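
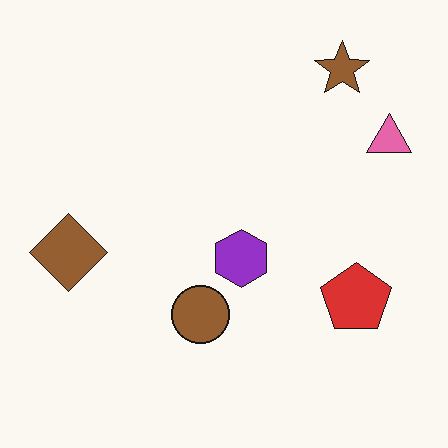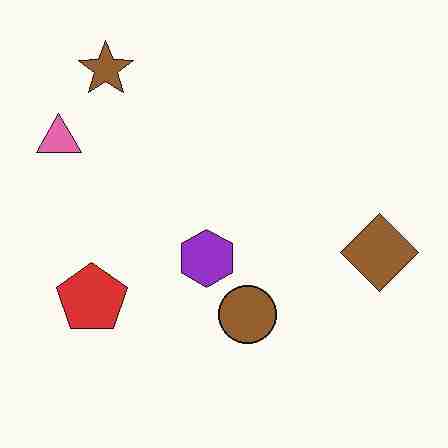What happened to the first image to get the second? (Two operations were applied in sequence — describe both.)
The second image is the first heavily JPEG-compressed with obvious blocking artifacts, then flipped horizontally (left ↔ right).

Blocky 8×8 compression artifacts appear around shape edges and the flat background shows ringing — characteristic JPEG degradation. The pink triangle is in the top-right of the first image and the top-left of the second — shapes on opposite sides of the vertical midline have swapped in a mirror flip.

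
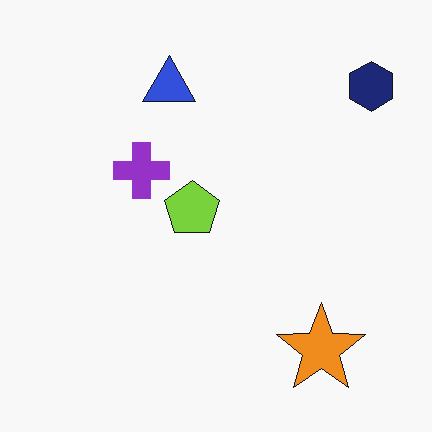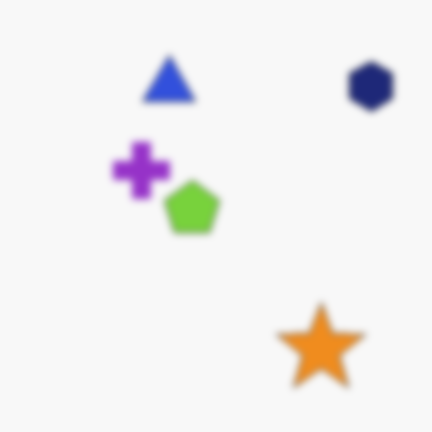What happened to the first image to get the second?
This is the original image moderately blurred.

Shape edges and outlines are uniformly softened across the whole image.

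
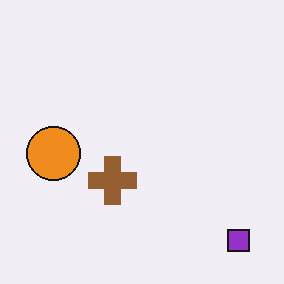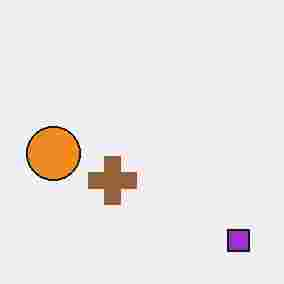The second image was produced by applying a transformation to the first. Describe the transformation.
The transformation is: heavily JPEG-compressed with obvious blocking artifacts.

Blocky 8×8 compression artifacts appear around shape edges and the flat background shows ringing — characteristic JPEG degradation.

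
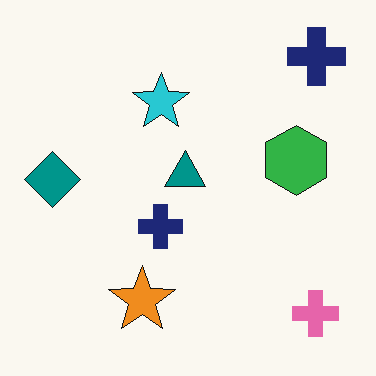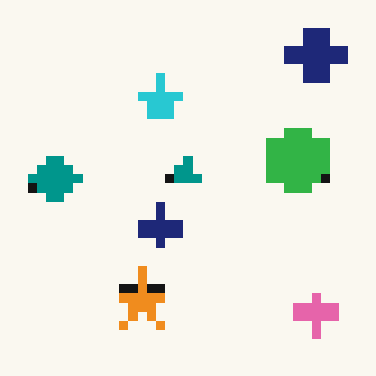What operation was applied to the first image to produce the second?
Heavily pixelated into large blocks.

Shapes are reduced to large square blocks; fine edges and outlines are lost — a downscale-then-upscale (mosaic) effect.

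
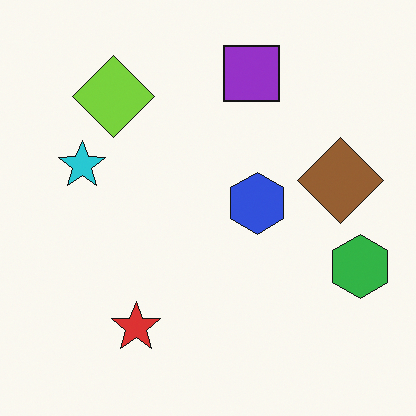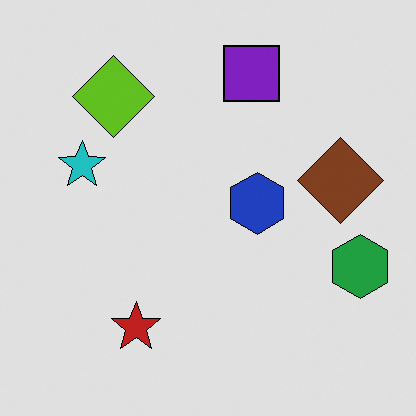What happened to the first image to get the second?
The transformation is: posterized to a reduced palette.

Each flat color has snapped to a coarser quantized level — most visibly, the near-white background has dropped to a flat grey.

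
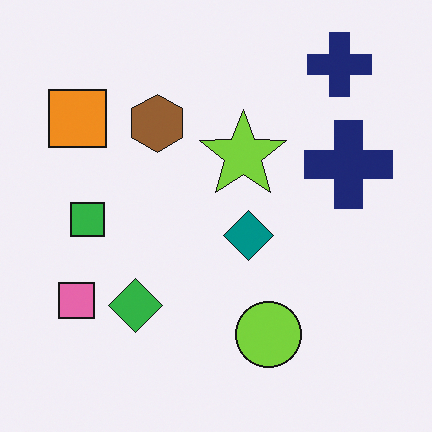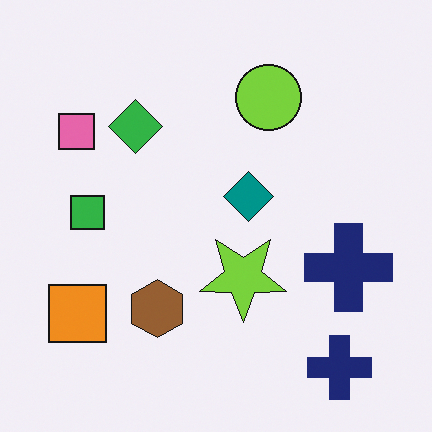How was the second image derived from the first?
The image was flipped vertically (top ↔ bottom).

The lime circle is in the bottom of the first image and the top of the second — shapes on opposite sides of the horizontal midline have swapped in a mirror flip.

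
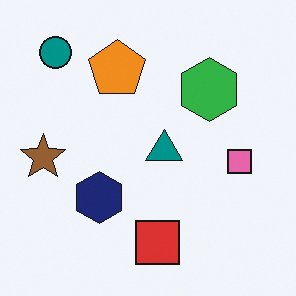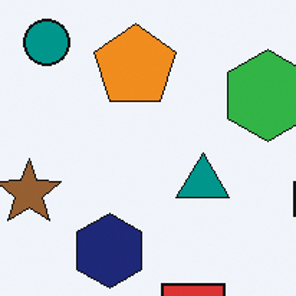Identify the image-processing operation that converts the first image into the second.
The image was cropped slightly and scaled back up.

The visible shapes are larger and the field of view is narrower; shapes near the original edges may be partly or wholly outside the frame — a crop-and-rescale.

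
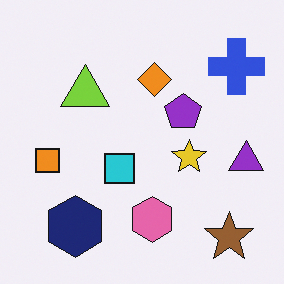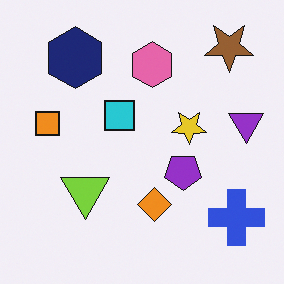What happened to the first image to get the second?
The image was flipped vertically (top ↔ bottom).

The brown star is in the bottom-right of the first image and the top-right of the second — shapes on opposite sides of the horizontal midline have swapped in a mirror flip.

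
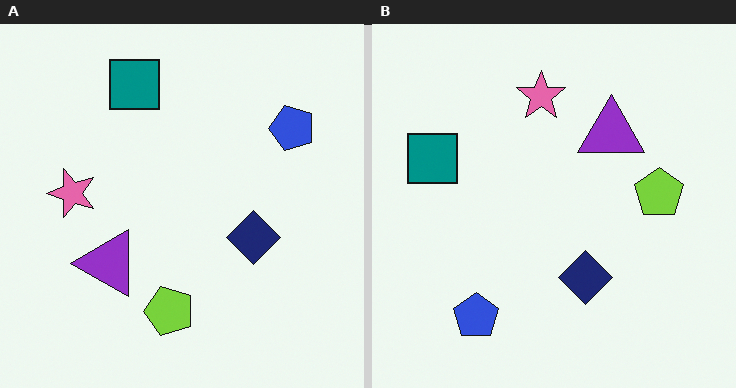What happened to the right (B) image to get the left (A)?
It was transposed (reflected across the top-left ↔ bottom-right diagonal).

Shapes have swapped their row and column positions — what was in the top-right is now in the bottom-left — a diagonal reflection.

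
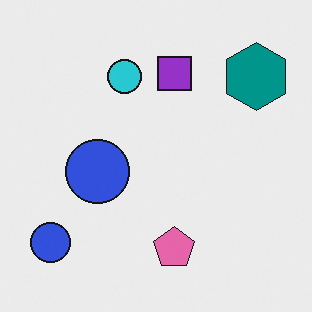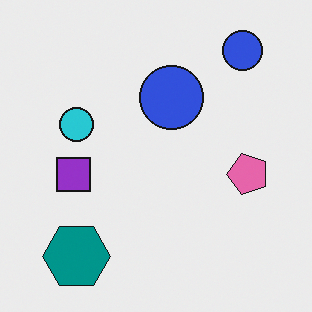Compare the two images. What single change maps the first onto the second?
The second image is the first transposed (reflected across the top-left ↔ bottom-right diagonal).

Shapes have swapped their row and column positions — what was in the top-right is now in the bottom-left — a diagonal reflection.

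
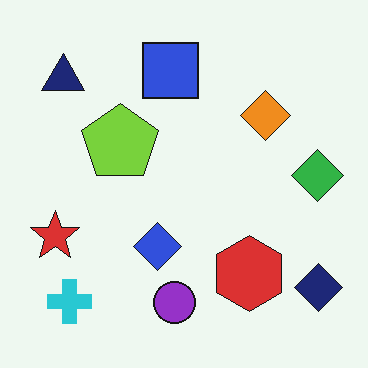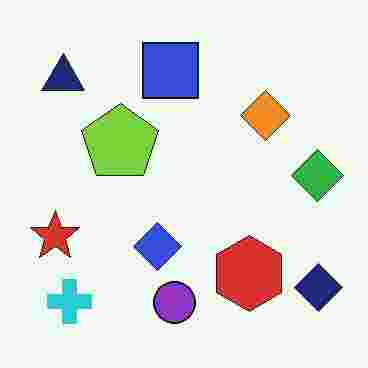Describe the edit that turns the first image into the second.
The second image is the first degraded with heavy JPEG compression.

Blocky 8×8 compression artifacts appear around shape edges and the flat background shows ringing — characteristic JPEG degradation.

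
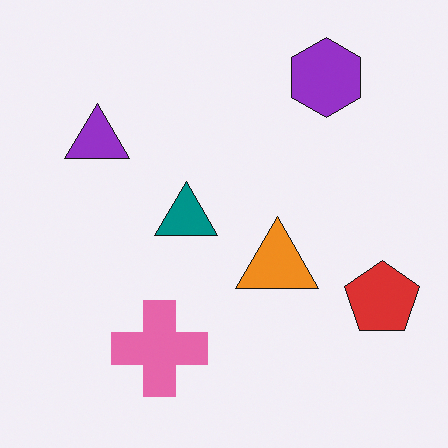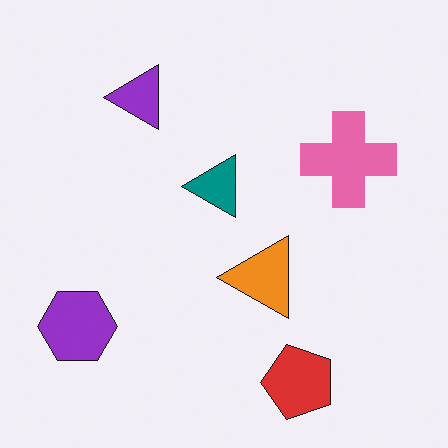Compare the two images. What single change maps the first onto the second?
The image was transposed (reflected across the top-left ↔ bottom-right diagonal).

Shapes have swapped their row and column positions — what was in the top-right is now in the bottom-left — a diagonal reflection.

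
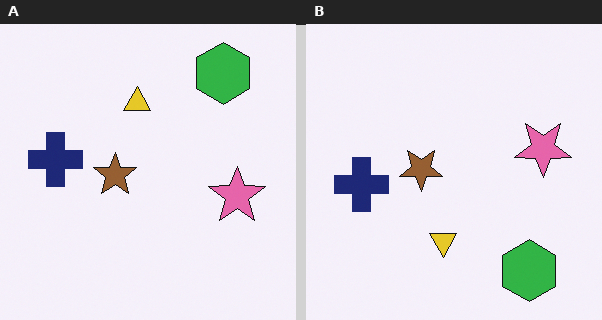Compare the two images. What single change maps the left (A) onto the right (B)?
Flipped vertically (top ↔ bottom).

The green hexagon is in the top-right of the left (A) image and the bottom-right of the right (B) — shapes on opposite sides of the horizontal midline have swapped in a mirror flip.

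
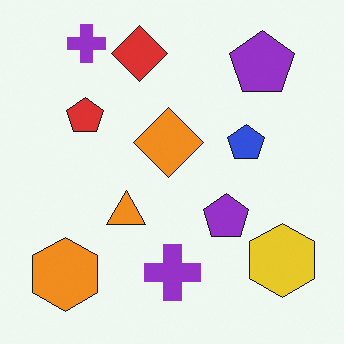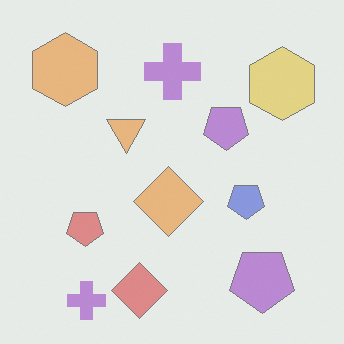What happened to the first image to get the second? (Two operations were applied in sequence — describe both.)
This is the original image flipped vertically (top ↔ bottom), then washed out (contrast reduced).

The red diamond is in the top of the first image and the bottom of the second — shapes on opposite sides of the horizontal midline have swapped in a mirror flip. Tones are pushed toward mid-grey across the whole image — a global contrast change.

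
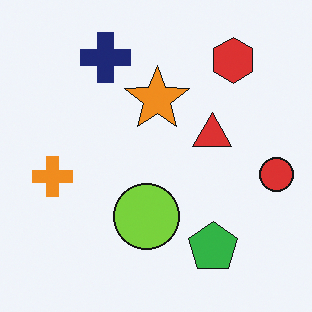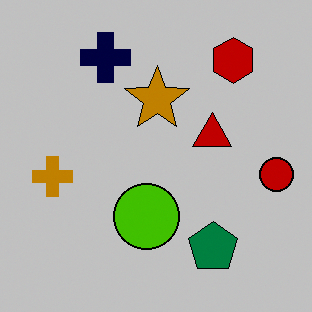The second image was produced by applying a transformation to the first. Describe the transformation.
Aggressively posterized.

Each flat color has snapped to a coarser quantized level — most visibly, the near-white background has dropped to a flat grey.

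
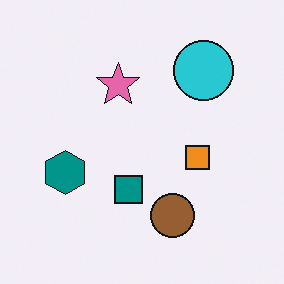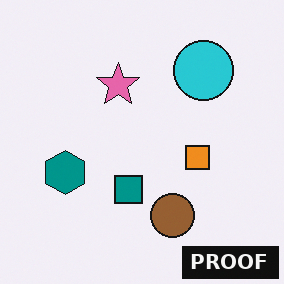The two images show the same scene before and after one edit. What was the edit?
The image was watermarked with the text "PROOF" in the lower-right corner.

A dark label reading "PROOF" appears in the lower-right corner.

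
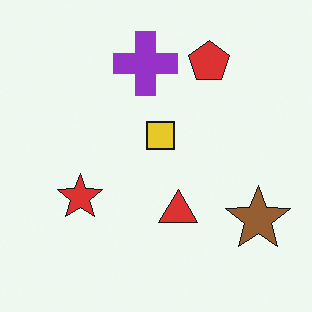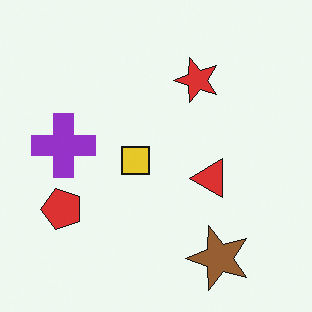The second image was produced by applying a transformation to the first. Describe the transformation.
This is the original image transposed (reflected across the top-left ↔ bottom-right diagonal).

Shapes have swapped their row and column positions — what was in the top-right is now in the bottom-left — a diagonal reflection.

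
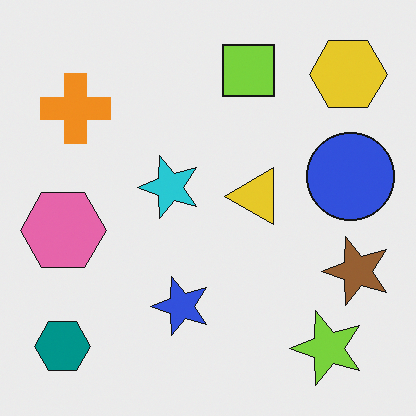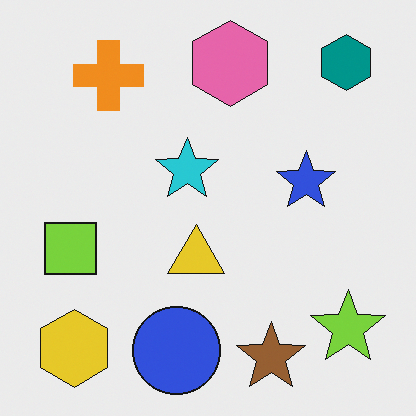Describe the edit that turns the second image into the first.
Transposed (reflected across the top-left ↔ bottom-right diagonal).

Shapes have swapped their row and column positions — what was in the top-right is now in the bottom-left — a diagonal reflection.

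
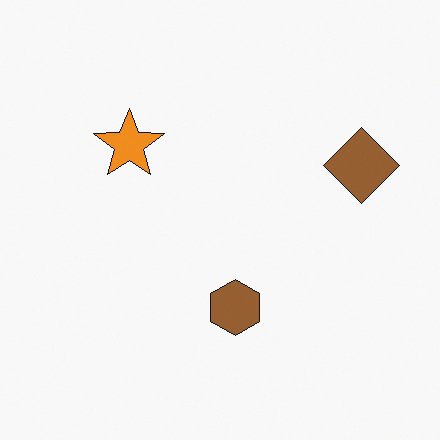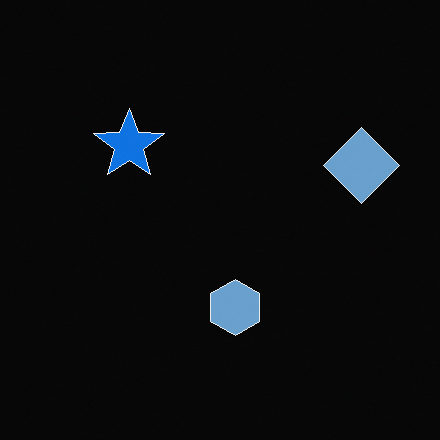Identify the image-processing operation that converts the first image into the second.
The image was color-inverted (negative).

The light background has become dark and every shape's color is its complement — a photographic negative.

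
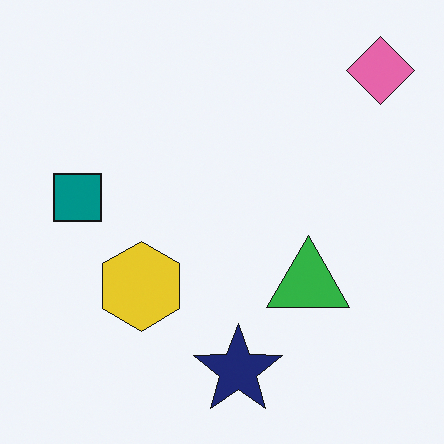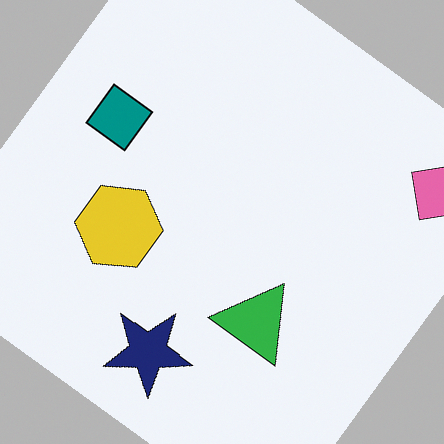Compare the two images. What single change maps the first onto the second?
The image was rotated clockwise by a large amount — several tens of degrees.

Every shape is tilted by the same angle and the image corners show triangular fill wedges — a whole-image rotation by a non-right angle.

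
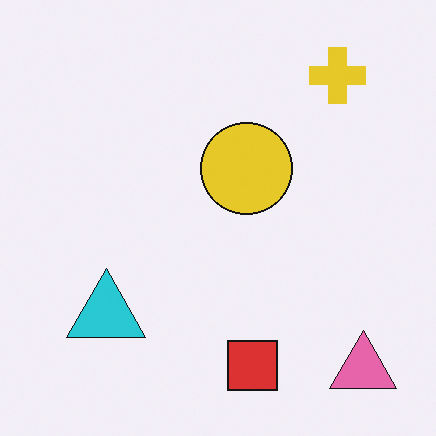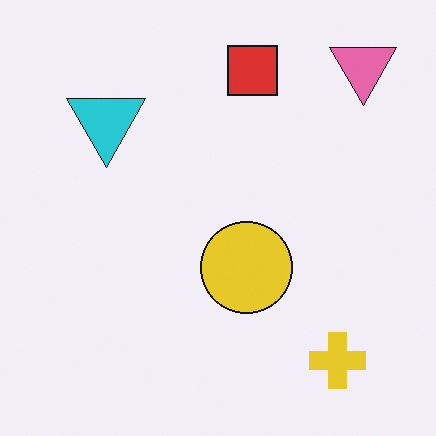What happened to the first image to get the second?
The image was flipped vertically (top ↔ bottom).

The pink triangle is in the bottom-right of the first image and the top-right of the second — shapes on opposite sides of the horizontal midline have swapped in a mirror flip.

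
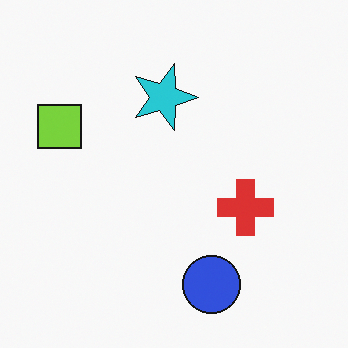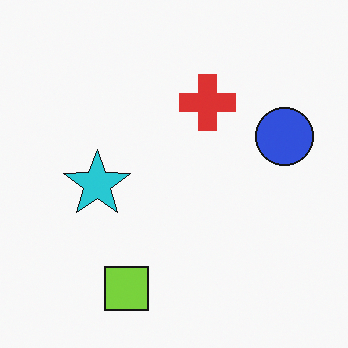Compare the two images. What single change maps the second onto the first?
It was rotated 90° clockwise.

The lime square sits in the bottom of the second image and the left of the first — consistent with a whole-image 90° clockwise rotation.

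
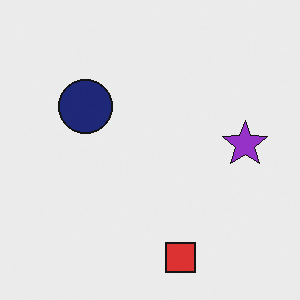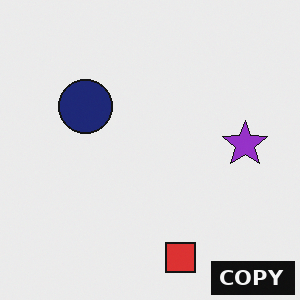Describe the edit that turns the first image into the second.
The image was watermarked with the text "COPY" in the lower-right corner.

A dark label reading "COPY" appears in the lower-right corner.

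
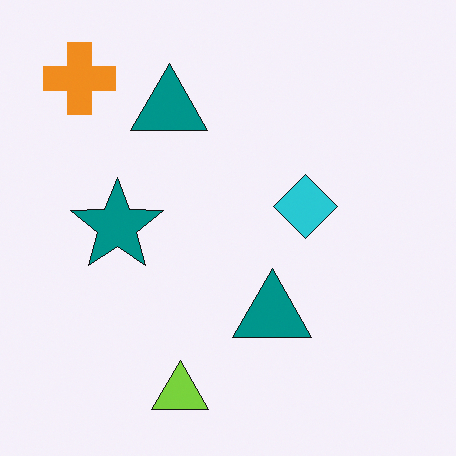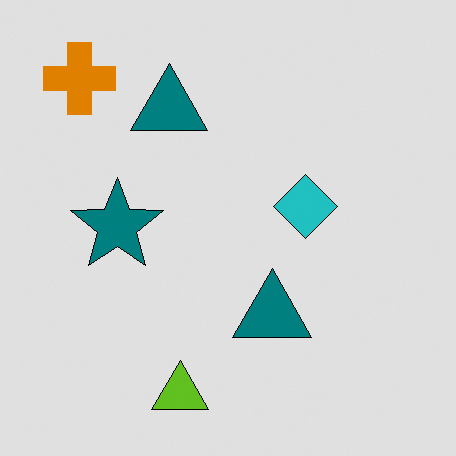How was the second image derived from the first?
It was moderately posterized.

Each flat color has snapped to a coarser quantized level — most visibly, the near-white background has dropped to a flat grey.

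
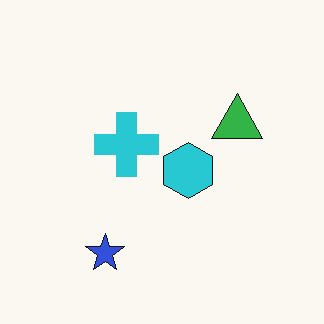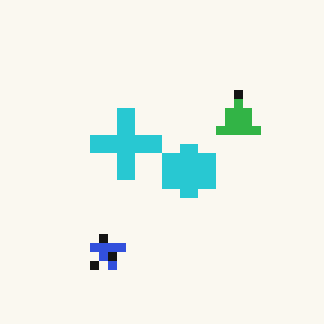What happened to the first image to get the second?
The image was coarsely pixelated.

Shapes are reduced to large square blocks; fine edges and outlines are lost — a downscale-then-upscale (mosaic) effect.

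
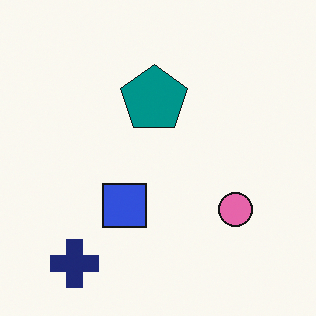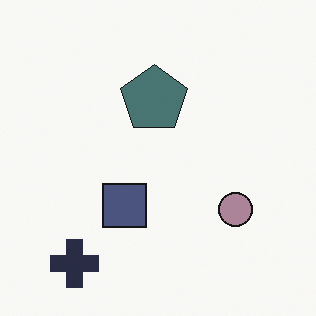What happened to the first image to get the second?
Made much more muted (saturation change).

All colors are more muted and greyish — a global saturation change.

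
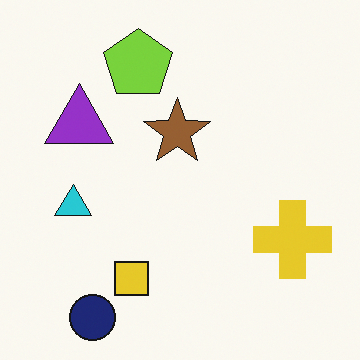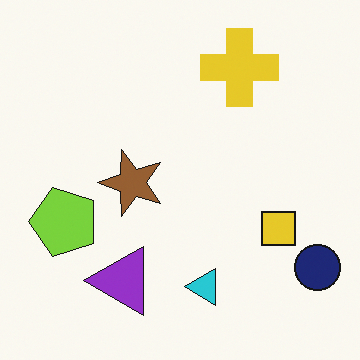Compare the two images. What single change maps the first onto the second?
The transformation is: rotated 90° counter-clockwise.

The navy circle sits in the bottom-left of the first image and the bottom-right of the second — consistent with a whole-image 90° counter-clockwise rotation.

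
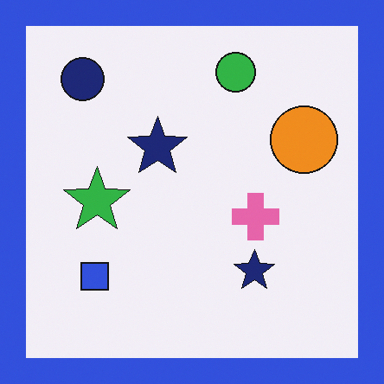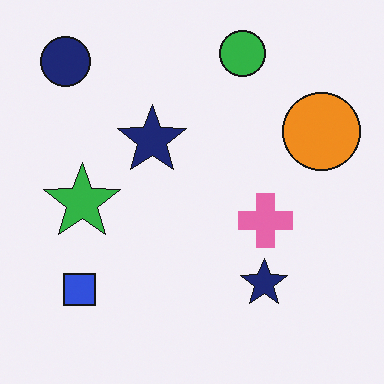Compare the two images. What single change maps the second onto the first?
The first image is the second framed with a blue border.

A solid blue frame runs around the edge of the first image, with the content slightly shrunk inside it.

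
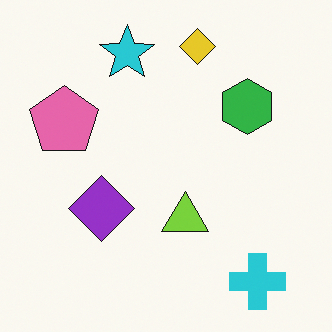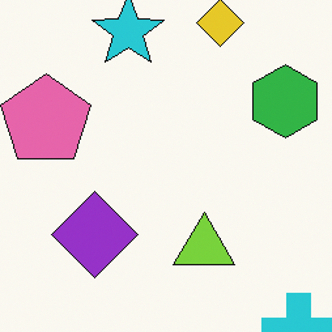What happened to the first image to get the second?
It was cropped to a modestly smaller region and rescaled.

The visible shapes are larger and the field of view is narrower; shapes near the original edges may be partly or wholly outside the frame — a crop-and-rescale.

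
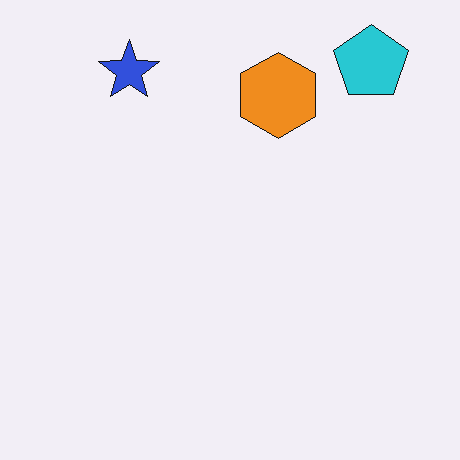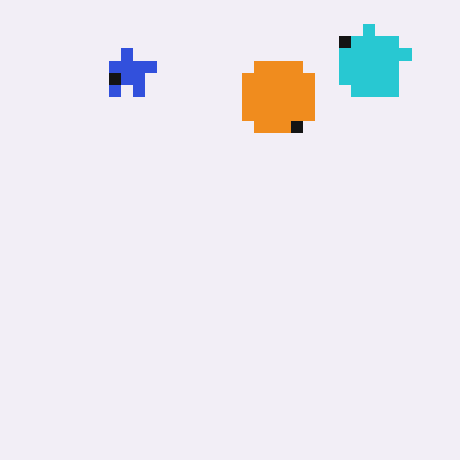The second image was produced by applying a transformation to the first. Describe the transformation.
Coarsely pixelated.

Shapes are reduced to large square blocks; fine edges and outlines are lost — a downscale-then-upscale (mosaic) effect.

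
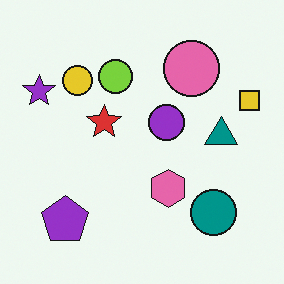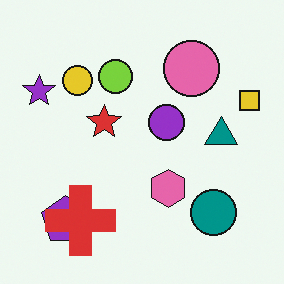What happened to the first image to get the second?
The second image is the first overlaid with an additional red cross.

A red cross appears in the second image that is absent from the first.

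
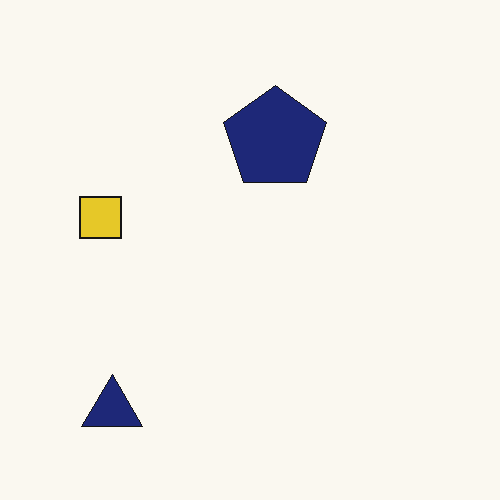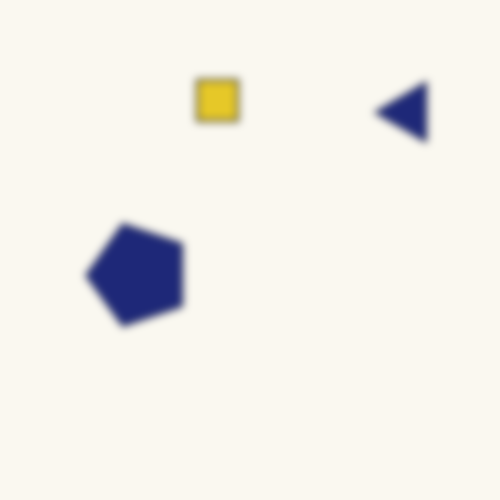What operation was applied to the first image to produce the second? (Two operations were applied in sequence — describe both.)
The transformation is: transposed (reflected across the top-left ↔ bottom-right diagonal), then moderately blurred.

Shapes have swapped their row and column positions — what was in the top-right is now in the bottom-left — a diagonal reflection. Shape edges and outlines are uniformly softened across the whole image.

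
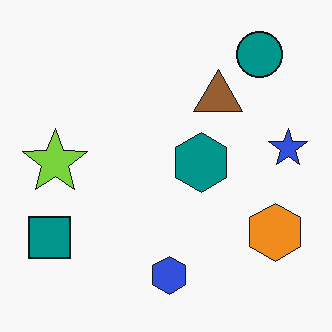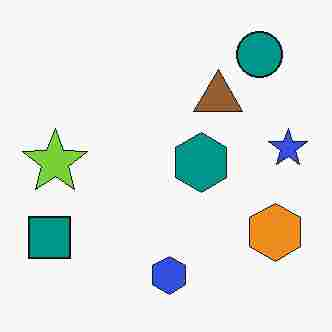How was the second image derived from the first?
This is the original image degraded with heavy JPEG compression.

Blocky 8×8 compression artifacts appear around shape edges and the flat background shows ringing — characteristic JPEG degradation.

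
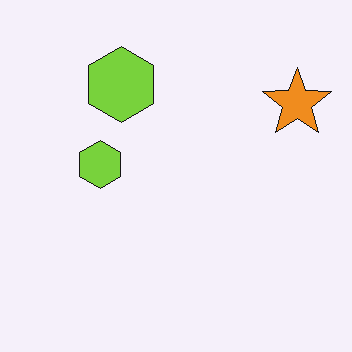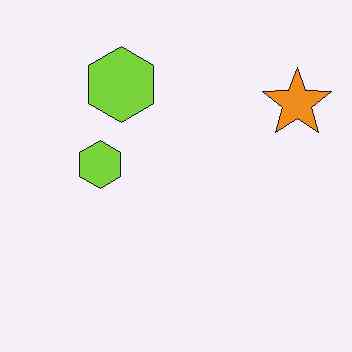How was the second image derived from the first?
It was JPEG-compressed with visible artifacts.

Blocky 8×8 compression artifacts appear around shape edges and the flat background shows ringing — characteristic JPEG degradation.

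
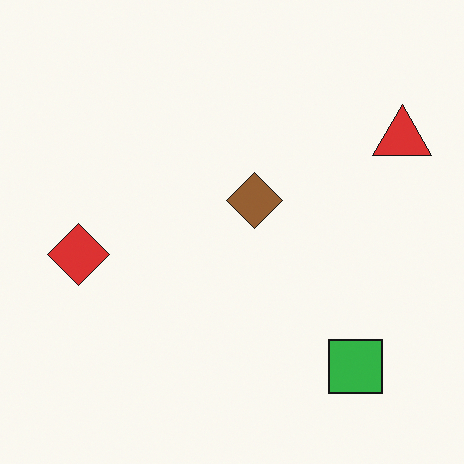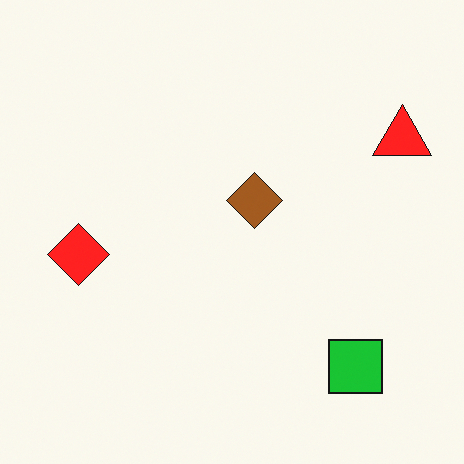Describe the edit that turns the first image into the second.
Slightly oversaturated.

All colors are more vivid — a global saturation change.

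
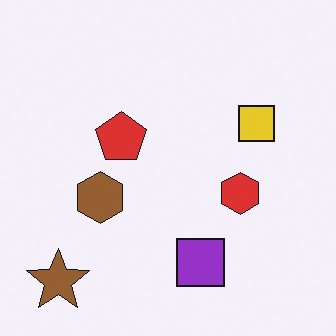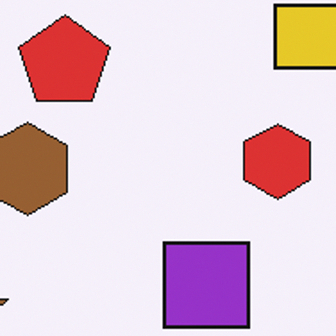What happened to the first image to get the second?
The transformation is: cropped to a noticeably smaller region and rescaled.

The visible shapes are larger and the field of view is narrower; shapes near the original edges may be partly or wholly outside the frame — a crop-and-rescale.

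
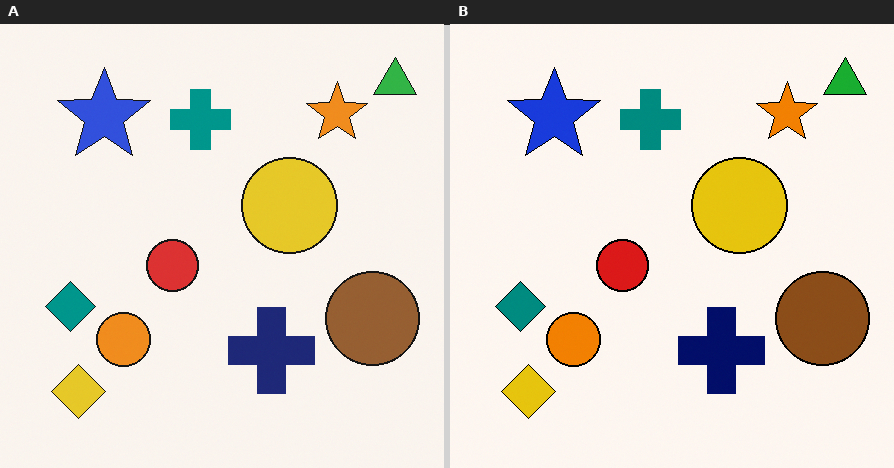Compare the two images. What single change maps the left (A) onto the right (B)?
Given slightly increased contrast.

Tones are pushed away from mid-grey across the whole image — a global contrast change.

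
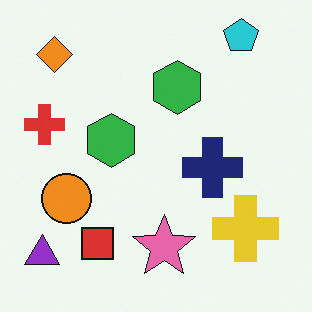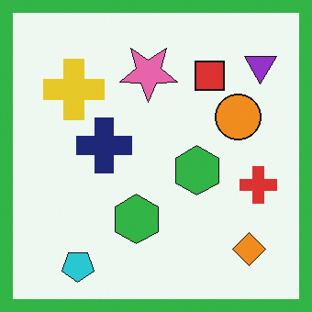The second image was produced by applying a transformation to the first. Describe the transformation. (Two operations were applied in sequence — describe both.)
The transformation is: rotated 180°, then framed with a green border.

The purple triangle sits in the bottom-left of the first image and the top-right of the second — consistent with a whole-image 180° rotation. A solid green frame runs around the edge of the second image, with the content slightly shrunk inside it.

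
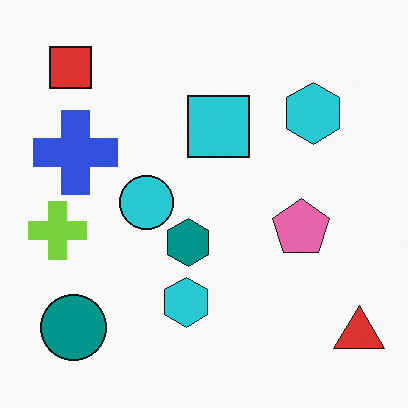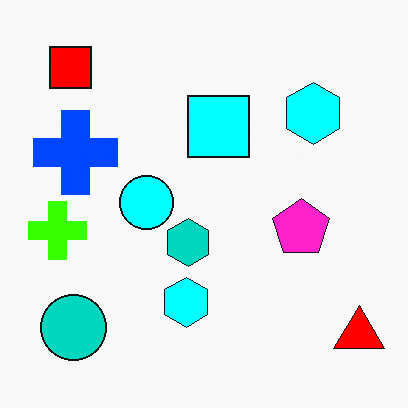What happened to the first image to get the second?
It was heavily oversaturated.

All colors are more vivid — a global saturation change.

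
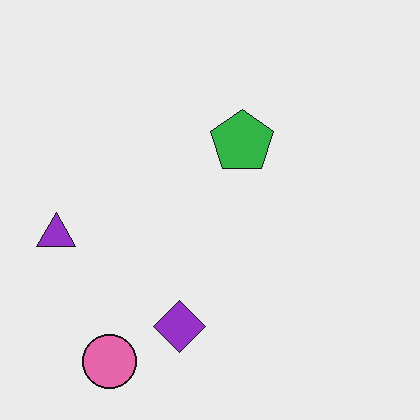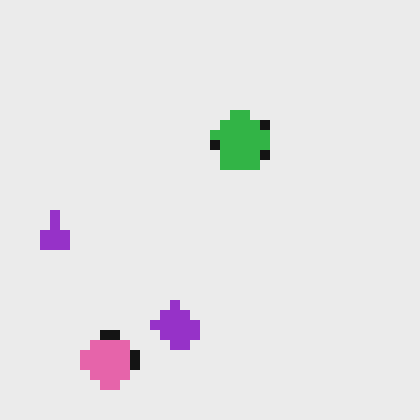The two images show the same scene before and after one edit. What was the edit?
This is the original image coarsely pixelated.

Shapes are reduced to large square blocks; fine edges and outlines are lost — a downscale-then-upscale (mosaic) effect.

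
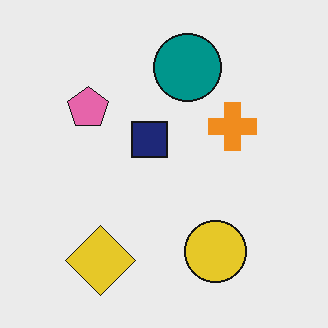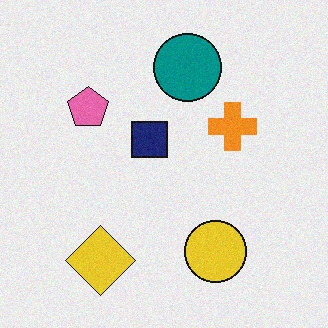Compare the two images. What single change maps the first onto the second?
The second image is the first degraded with a light layer of grain.

Random speckle covers the whole image, including the flat background.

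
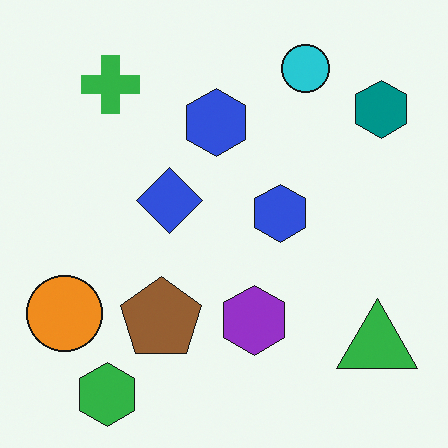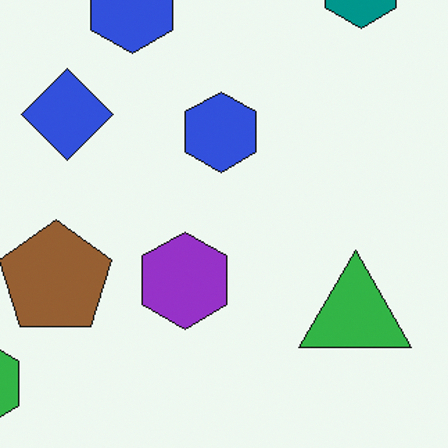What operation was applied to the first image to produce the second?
The second image is the first cropped to a modestly smaller region and rescaled.

The visible shapes are larger and the field of view is narrower; shapes near the original edges may be partly or wholly outside the frame — a crop-and-rescale.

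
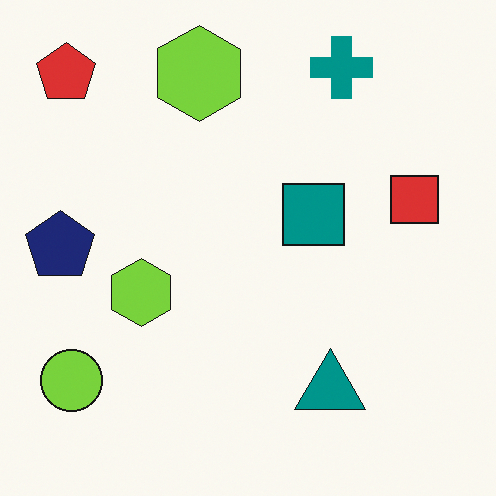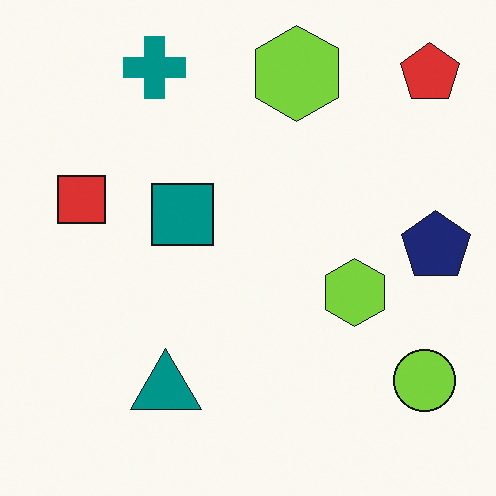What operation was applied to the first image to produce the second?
Flipped horizontally (left ↔ right).

The navy pentagon is in the left of the first image and the right of the second — shapes on opposite sides of the vertical midline have swapped in a mirror flip.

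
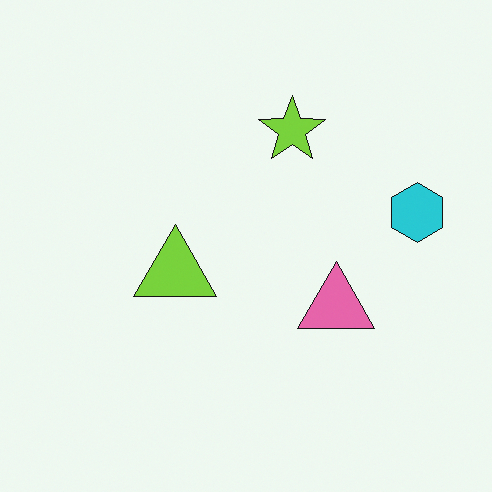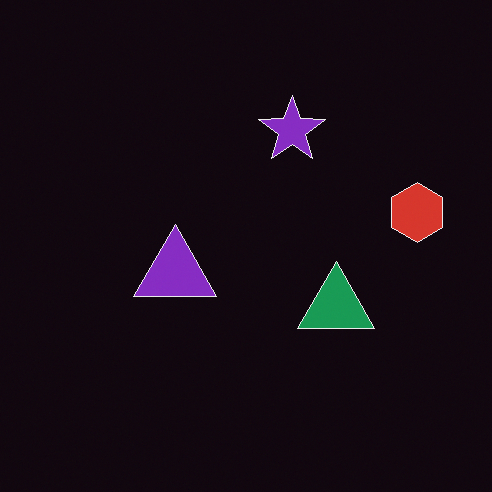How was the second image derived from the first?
The image was color-inverted (negative).

The light background has become dark and every shape's color is its complement — a photographic negative.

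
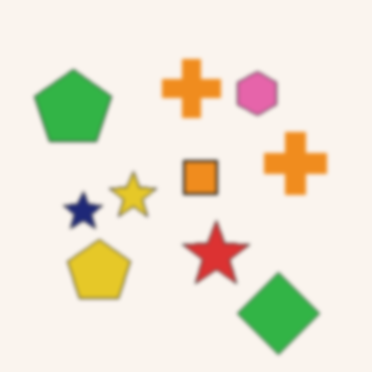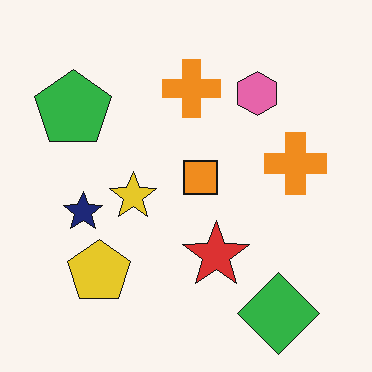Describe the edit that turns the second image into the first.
The first image is the second given a subtle gaussian blur.

Shape edges and outlines are uniformly softened across the whole image.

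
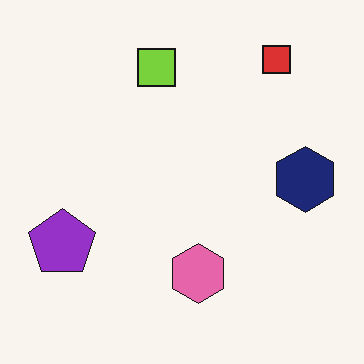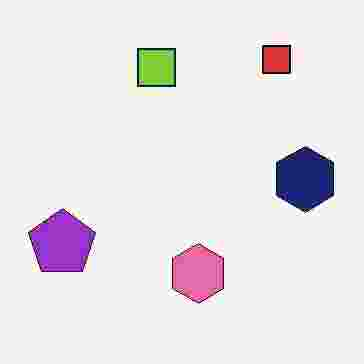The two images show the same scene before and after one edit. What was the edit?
The image was degraded with heavy JPEG compression.

Blocky 8×8 compression artifacts appear around shape edges and the flat background shows ringing — characteristic JPEG degradation.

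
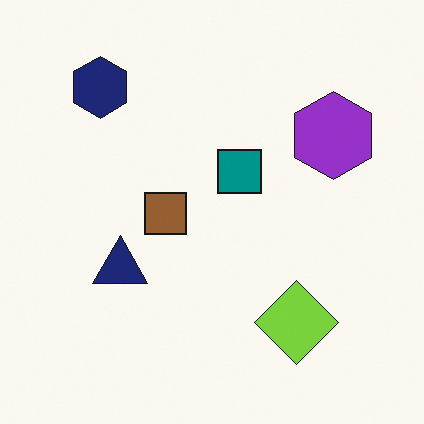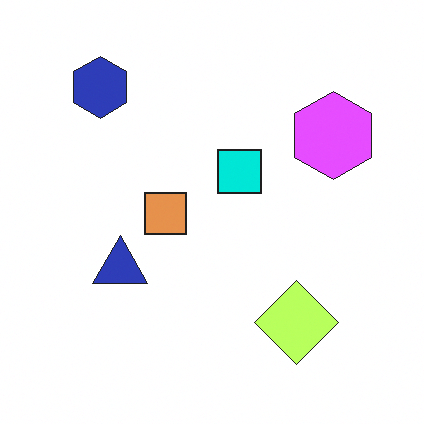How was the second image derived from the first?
Substantially brightened.

Every pixel — background and shapes alike — is uniformly brightened.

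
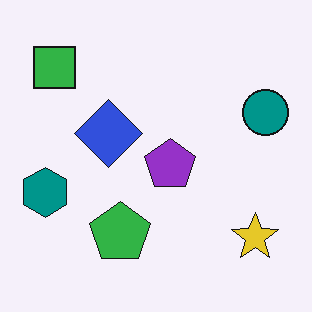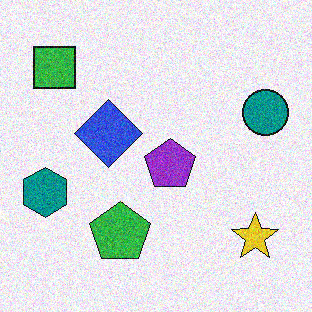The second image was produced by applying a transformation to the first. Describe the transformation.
It was degraded with visible gaussian noise.

Random speckle covers the whole image, including the flat background.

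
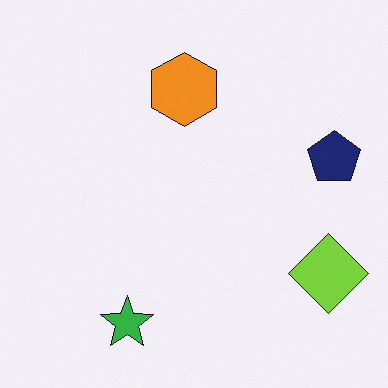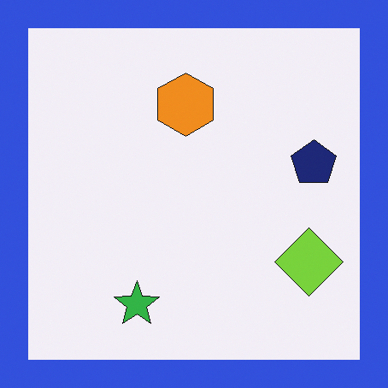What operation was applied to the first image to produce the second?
It was framed with a blue border.

A solid blue frame runs around the edge of the second image, with the content slightly shrunk inside it.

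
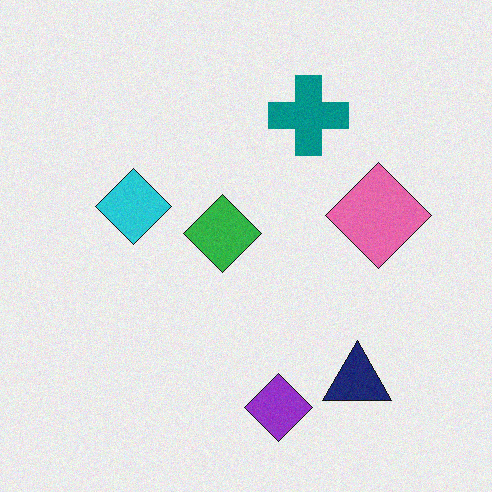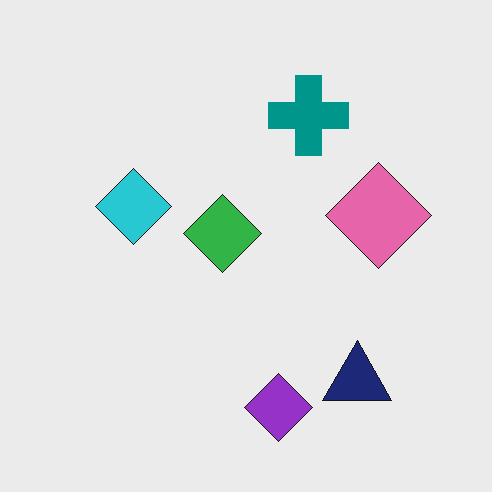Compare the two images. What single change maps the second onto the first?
The transformation is: degraded with light additive noise.

Random speckle covers the whole image, including the flat background.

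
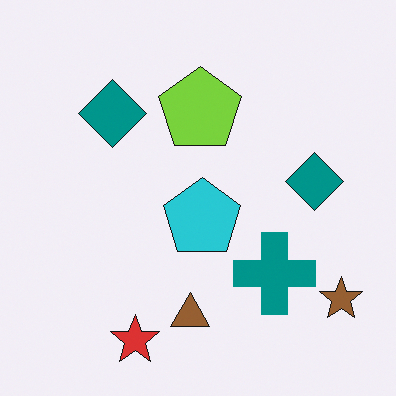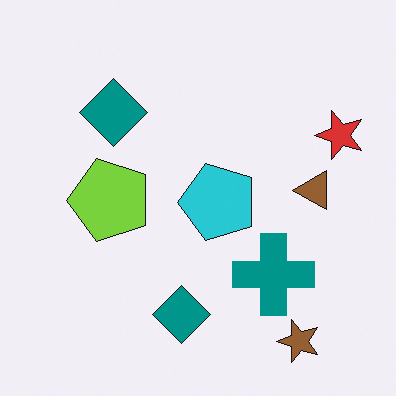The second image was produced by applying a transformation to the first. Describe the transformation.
Transposed (reflected across the top-left ↔ bottom-right diagonal).

Shapes have swapped their row and column positions — what was in the top-right is now in the bottom-left — a diagonal reflection.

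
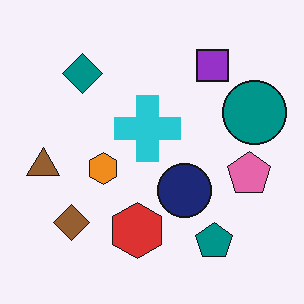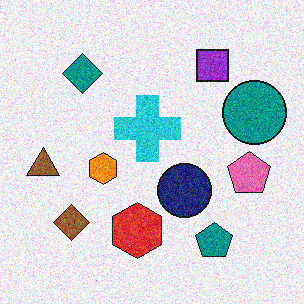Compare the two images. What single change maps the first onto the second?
The image was degraded with moderate additive noise.

Random speckle covers the whole image, including the flat background.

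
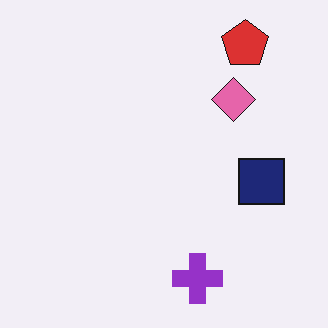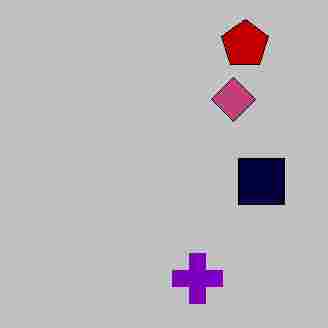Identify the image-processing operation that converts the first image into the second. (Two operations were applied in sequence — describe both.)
Aggressively posterized, then heavily JPEG-compressed with obvious blocking artifacts.

Each flat color has snapped to a coarser quantized level — most visibly, the near-white background has dropped to a flat grey. Blocky 8×8 compression artifacts appear around shape edges and the flat background shows ringing — characteristic JPEG degradation.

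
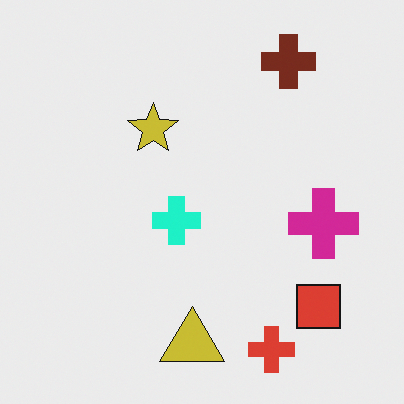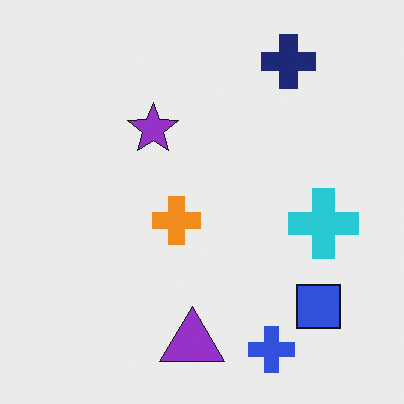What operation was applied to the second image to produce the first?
The transformation is: hue-shifted by a moderate amount.

Every shape's color has rotated by the same amount around the hue wheel — a uniform hue shift.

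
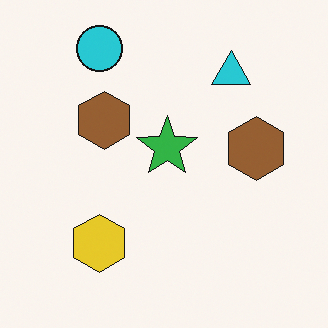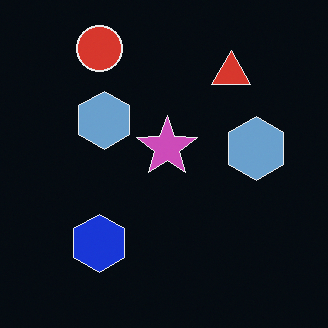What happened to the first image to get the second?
Color-inverted (negative).

The light background has become dark and every shape's color is its complement — a photographic negative.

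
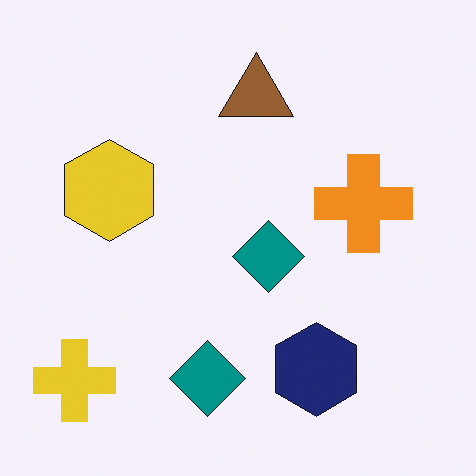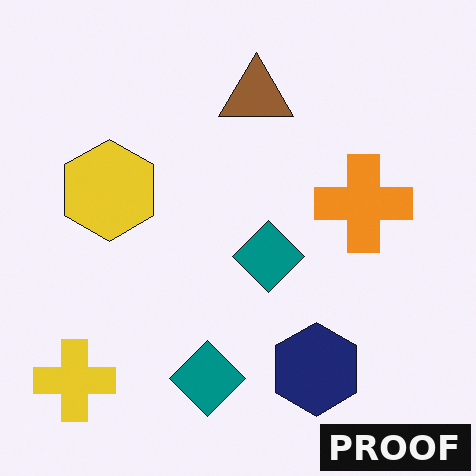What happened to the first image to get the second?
Watermarked with the text "PROOF" in the lower-right corner.

A dark label reading "PROOF" appears in the lower-right corner.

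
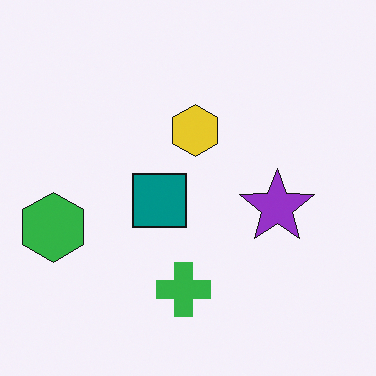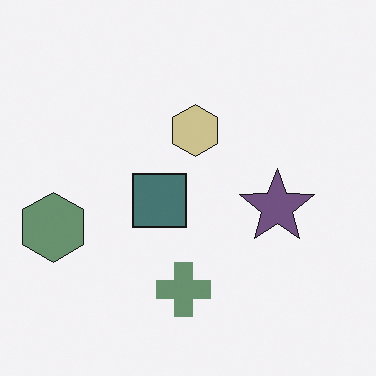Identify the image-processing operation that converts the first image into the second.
The image was heavily desaturated.

All colors are more muted and greyish — a global saturation change.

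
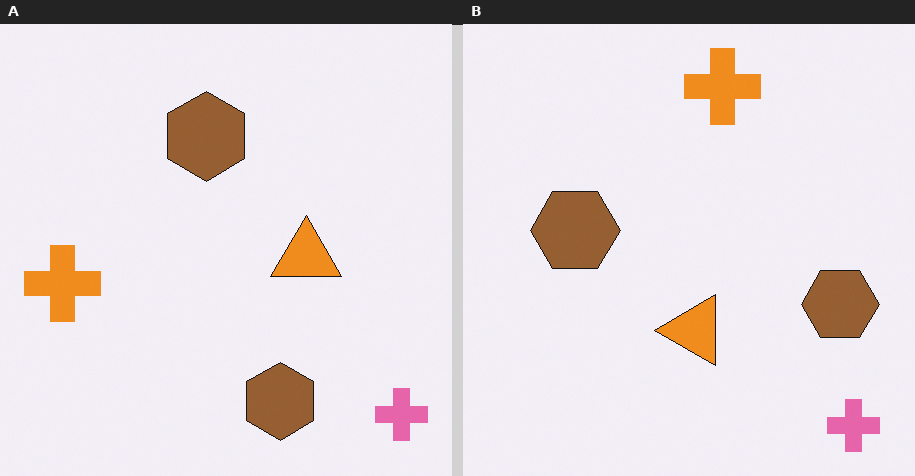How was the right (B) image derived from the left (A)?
Transposed (reflected across the top-left ↔ bottom-right diagonal).

Shapes have swapped their row and column positions — what was in the top-right is now in the bottom-left — a diagonal reflection.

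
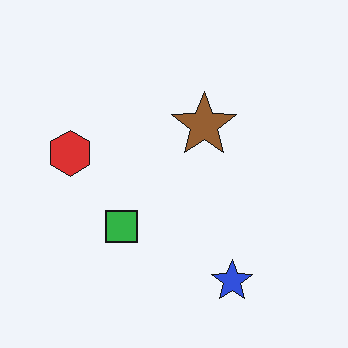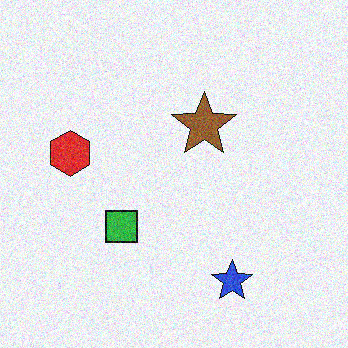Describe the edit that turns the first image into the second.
It was degraded with visible gaussian noise.

Random speckle covers the whole image, including the flat background.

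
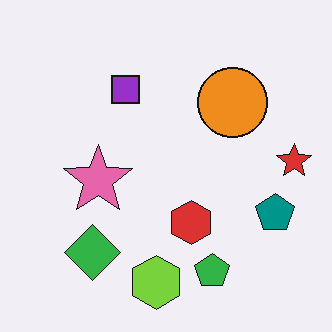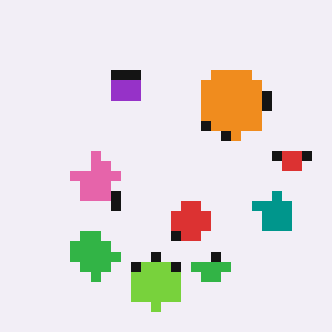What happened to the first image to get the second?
It was heavily pixelated into large blocks.

Shapes are reduced to large square blocks; fine edges and outlines are lost — a downscale-then-upscale (mosaic) effect.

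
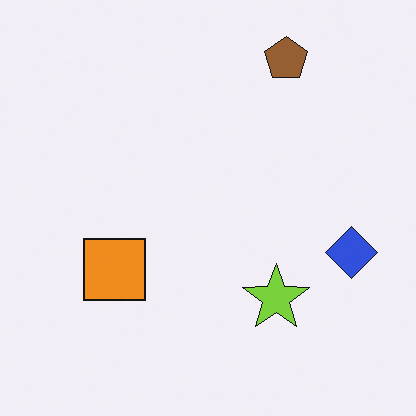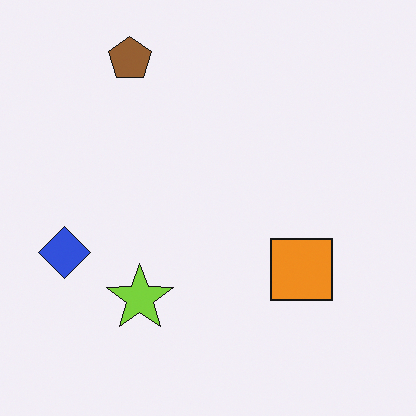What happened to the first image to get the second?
Flipped horizontally (left ↔ right).

The blue diamond is in the right of the first image and the left of the second — shapes on opposite sides of the vertical midline have swapped in a mirror flip.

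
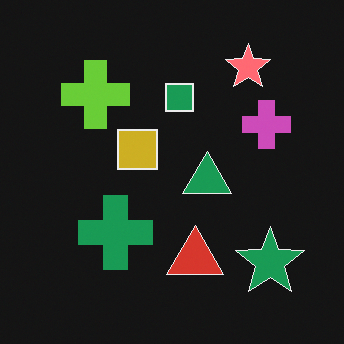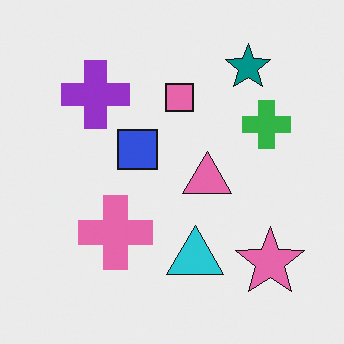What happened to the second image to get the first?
The transformation is: color-inverted (negative).

The light background has become dark and every shape's color is its complement — a photographic negative.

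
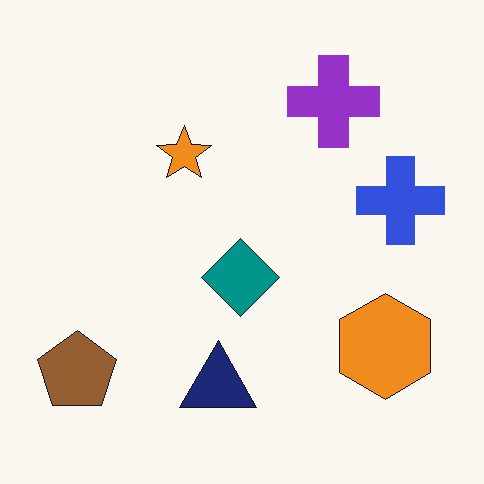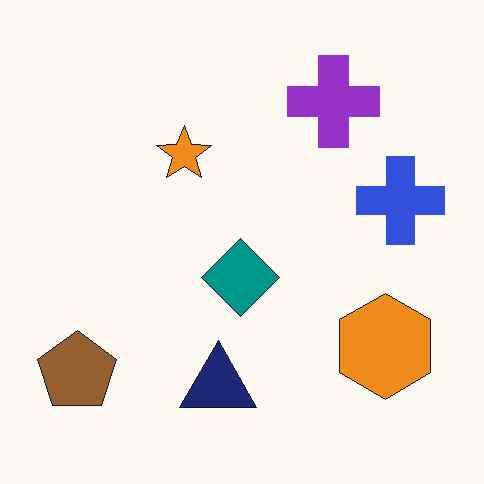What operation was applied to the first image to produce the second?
JPEG-compressed with visible artifacts.

Blocky 8×8 compression artifacts appear around shape edges and the flat background shows ringing — characteristic JPEG degradation.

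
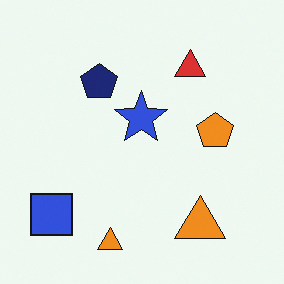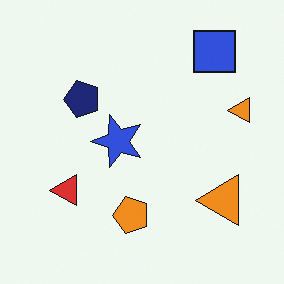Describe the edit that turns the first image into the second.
This is the original image transposed (reflected across the top-left ↔ bottom-right diagonal).

Shapes have swapped their row and column positions — what was in the top-right is now in the bottom-left — a diagonal reflection.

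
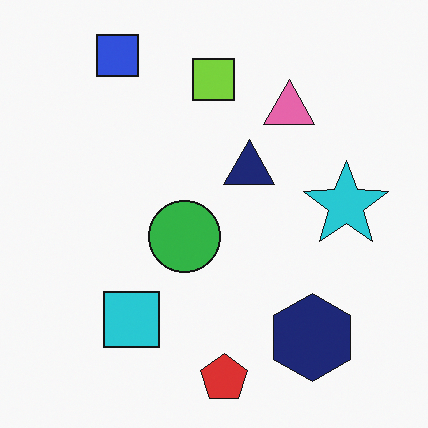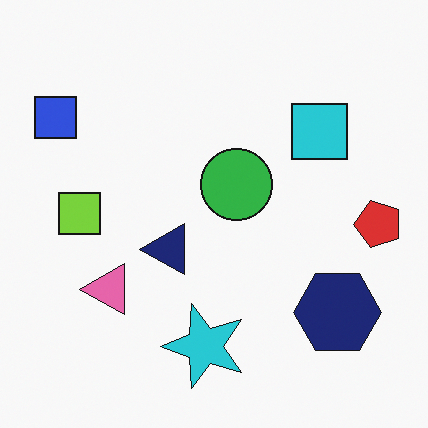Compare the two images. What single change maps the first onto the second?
It was transposed (reflected across the top-left ↔ bottom-right diagonal).

Shapes have swapped their row and column positions — what was in the top-right is now in the bottom-left — a diagonal reflection.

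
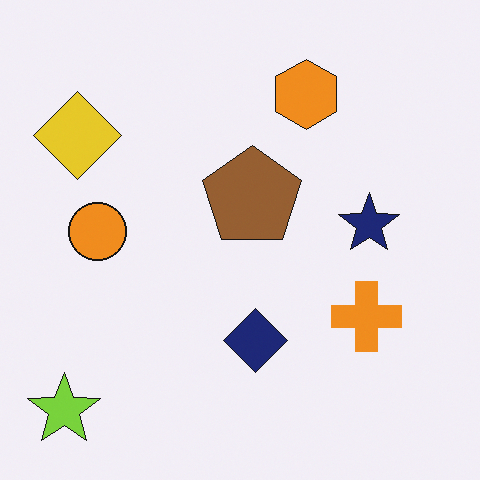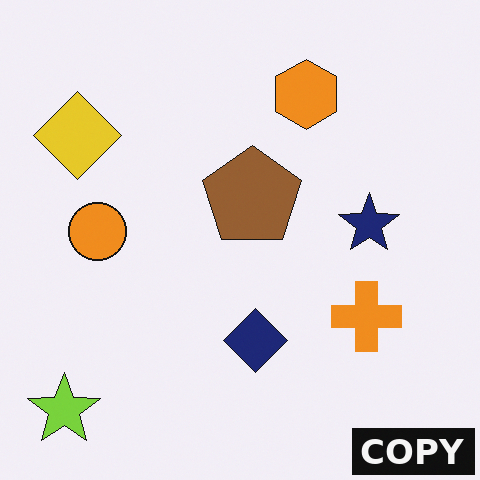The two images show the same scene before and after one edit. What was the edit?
Watermarked with the text "COPY" in the lower-right corner.

A dark label reading "COPY" appears in the lower-right corner.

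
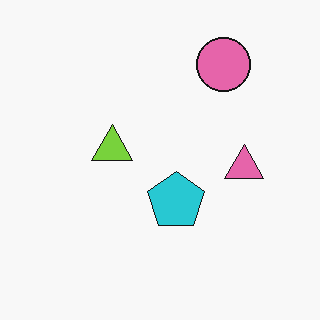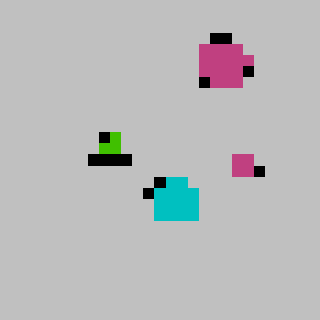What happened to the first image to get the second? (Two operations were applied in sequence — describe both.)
The transformation is: heavily posterized to just a handful of flat colors, then coarsely pixelated.

Each flat color has snapped to a coarser quantized level — most visibly, the near-white background has dropped to a flat grey. Shapes are reduced to large square blocks; fine edges and outlines are lost — a downscale-then-upscale (mosaic) effect.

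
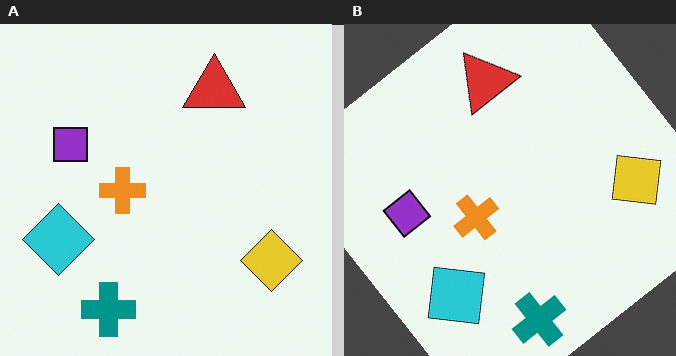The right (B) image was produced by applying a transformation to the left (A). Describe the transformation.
The image was rotated counter-clockwise by a large amount — several tens of degrees.

Every shape is tilted by the same angle and the image corners show triangular fill wedges — a whole-image rotation by a non-right angle.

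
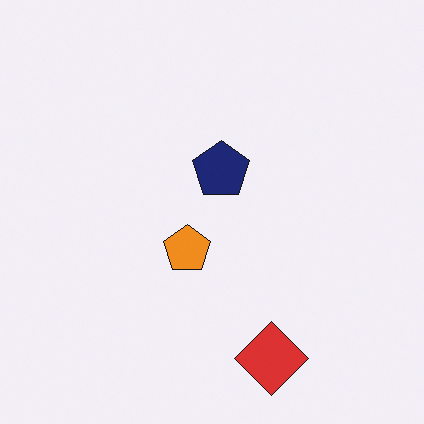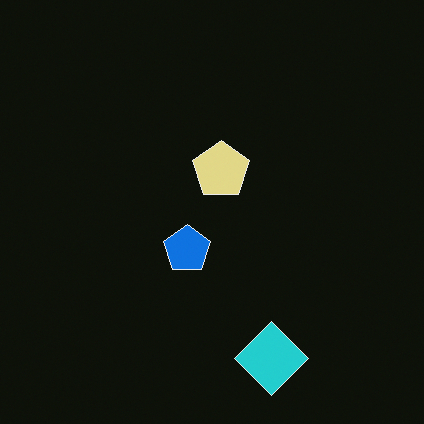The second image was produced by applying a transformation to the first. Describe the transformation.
The second image is the first color-inverted (negative).

The light background has become dark and every shape's color is its complement — a photographic negative.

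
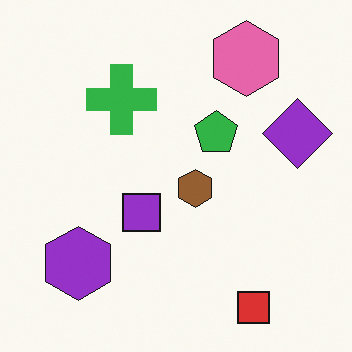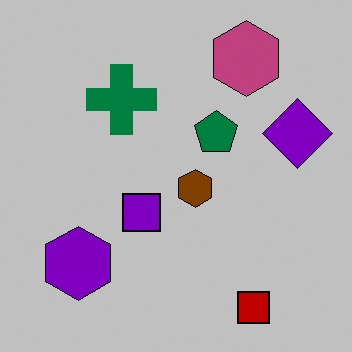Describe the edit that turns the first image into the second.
The image was aggressively posterized.

Each flat color has snapped to a coarser quantized level — most visibly, the near-white background has dropped to a flat grey.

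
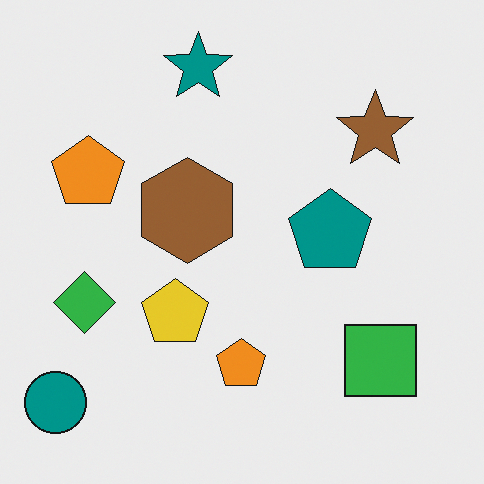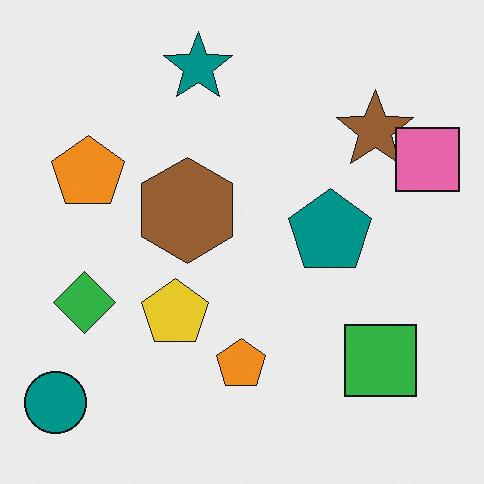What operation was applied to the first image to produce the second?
It was overlaid with an additional pink square.

A pink square appears in the second image that is absent from the first.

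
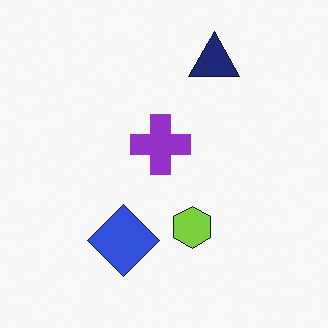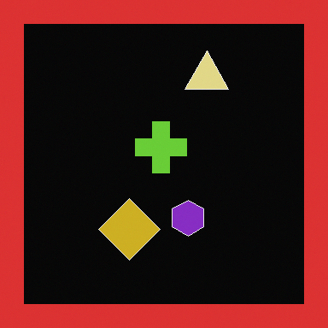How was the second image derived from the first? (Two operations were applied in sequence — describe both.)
The transformation is: color-inverted (negative), then framed with a red border.

The light background has become dark and every shape's color is its complement — a photographic negative. A solid red frame runs around the edge of the second image, with the content slightly shrunk inside it.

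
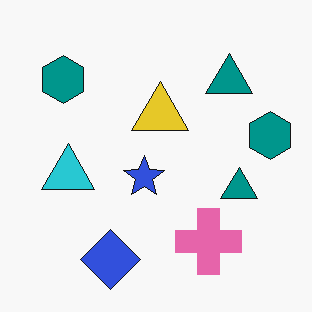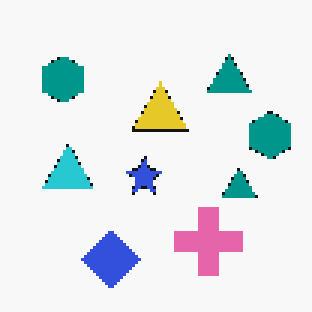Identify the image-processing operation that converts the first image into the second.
This is the original image mildly pixelated.

Shapes are reduced to large square blocks; fine edges and outlines are lost — a downscale-then-upscale (mosaic) effect.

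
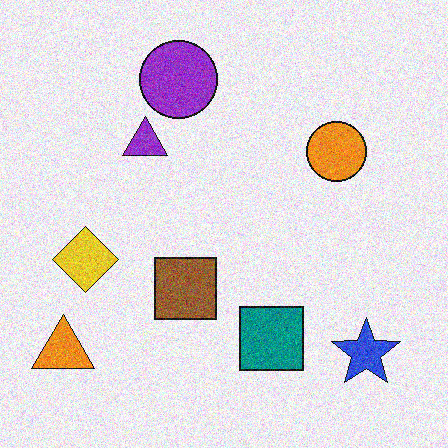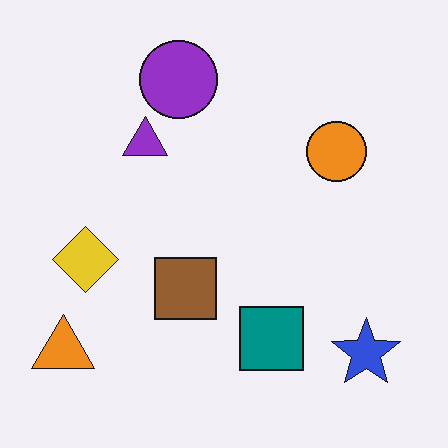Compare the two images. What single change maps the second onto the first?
The image was degraded with visible gaussian noise.

Random speckle covers the whole image, including the flat background.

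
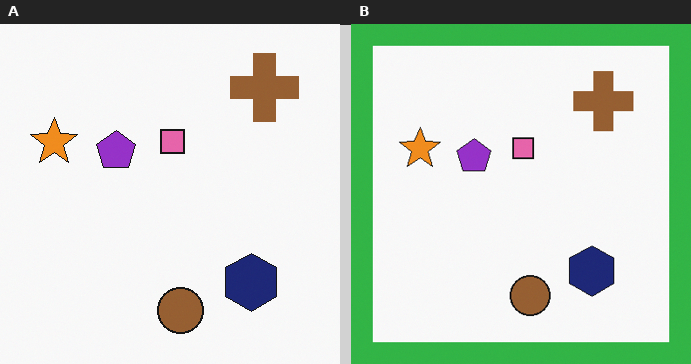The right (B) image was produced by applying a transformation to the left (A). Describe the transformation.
The right (B) image is the left (A) framed with a green border.

A solid green frame runs around the edge of the right (B) image, with the content slightly shrunk inside it.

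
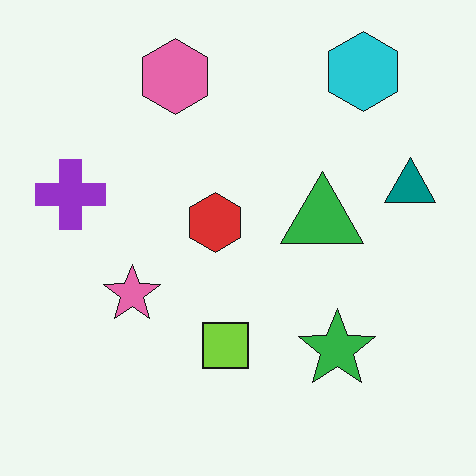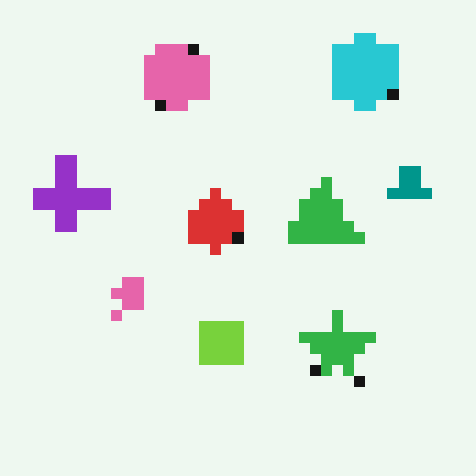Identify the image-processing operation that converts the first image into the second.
Heavily pixelated into large blocks.

Shapes are reduced to large square blocks; fine edges and outlines are lost — a downscale-then-upscale (mosaic) effect.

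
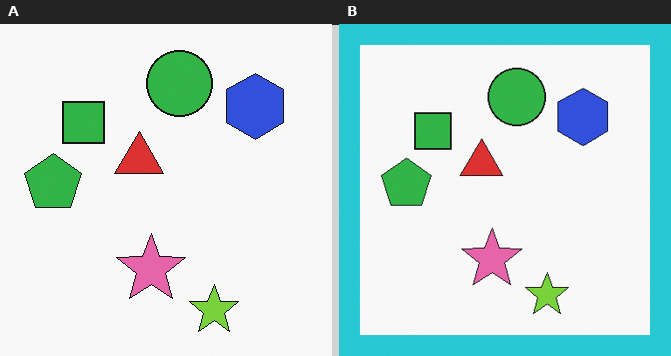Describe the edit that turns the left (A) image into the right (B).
This is the original image framed with a cyan border.

A solid cyan frame runs around the edge of the right (B) image, with the content slightly shrunk inside it.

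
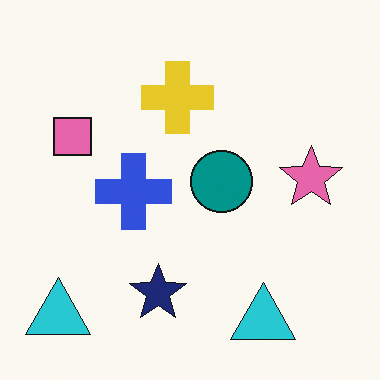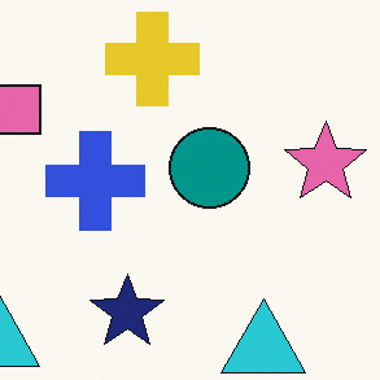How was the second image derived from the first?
It was cropped slightly and scaled back up.

The visible shapes are larger and the field of view is narrower; shapes near the original edges may be partly or wholly outside the frame — a crop-and-rescale.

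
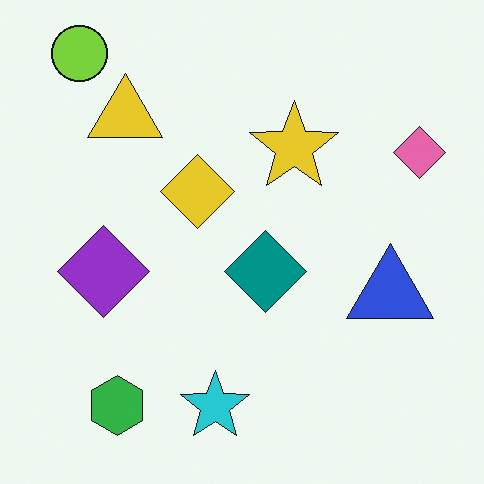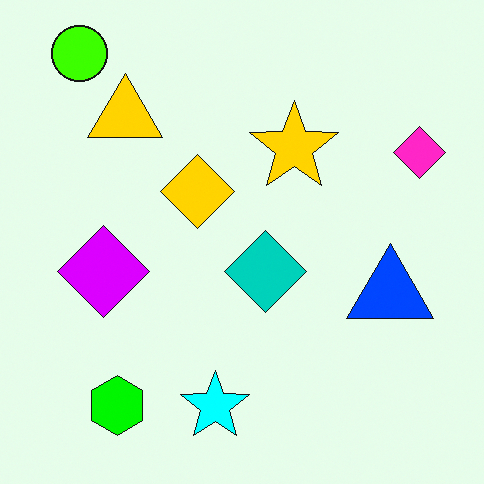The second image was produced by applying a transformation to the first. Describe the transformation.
The image was made much more vivid (saturation change).

All colors are more vivid — a global saturation change.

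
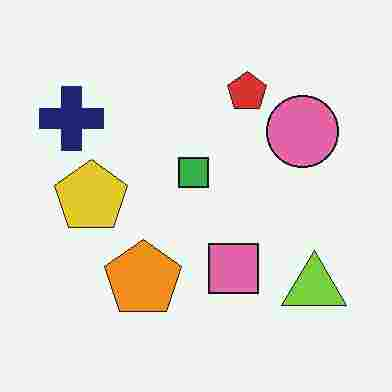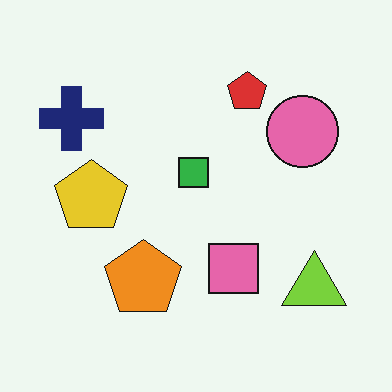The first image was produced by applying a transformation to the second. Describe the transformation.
This is the original image heavily JPEG-compressed with obvious blocking artifacts.

Blocky 8×8 compression artifacts appear around shape edges and the flat background shows ringing — characteristic JPEG degradation.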